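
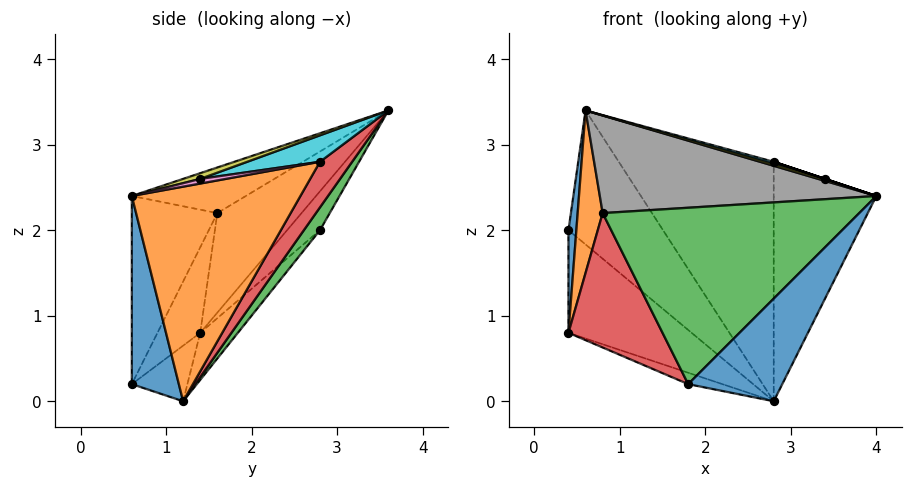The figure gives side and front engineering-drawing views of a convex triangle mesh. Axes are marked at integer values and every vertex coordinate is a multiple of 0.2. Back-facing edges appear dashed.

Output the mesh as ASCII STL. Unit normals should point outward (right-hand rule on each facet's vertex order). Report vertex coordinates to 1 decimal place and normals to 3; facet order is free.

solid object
 facet normal 0.408 -0.816 -0.408
  outer loop
   vertex 2.8 1.2 0.0
   vertex 4.0 0.6 2.4
   vertex 1.8 0.6 0.2
  endloop
 endfacet
 facet normal 0.819 0.498 -0.285
  outer loop
   vertex 2.8 2.8 2.8
   vertex 4.0 0.6 2.4
   vertex 2.8 1.2 0.0
  endloop
 endfacet
 facet normal -0.302 -0.905 0.302
  outer loop
   vertex 0.8 1.6 2.2
   vertex 1.8 0.6 0.2
   vertex 4.0 0.6 2.4
  endloop
 endfacet
 facet normal -0.402 -0.884 0.241
  outer loop
   vertex 0.4 1.4 0.8
   vertex 1.8 0.6 0.2
   vertex 0.8 1.6 2.2
  endloop
 endfacet
 facet normal -0.195 0.638 -0.745
  outer loop
   vertex 0.4 1.4 0.8
   vertex 0.4 2.8 2.0
   vertex 2.8 1.2 0.0
  endloop
 endfacet
 facet normal -0.297 0.183 -0.937
  outer loop
   vertex 0.4 1.4 0.8
   vertex 2.8 1.2 0.0
   vertex 1.8 0.6 0.2
  endloop
 endfacet
 facet normal 0.316 0.000 0.949
  outer loop
   vertex 3.4 1.4 2.6
   vertex 4.0 0.6 2.4
   vertex 2.8 2.8 2.8
  endloop
 endfacet
 facet normal -0.214 -0.518 0.828
  outer loop
   vertex 0.6 3.6 3.4
   vertex 0.8 1.6 2.2
   vertex 4.0 0.6 2.4
  endloop
 endfacet
 facet normal 0.212 -0.085 0.974
  outer loop
   vertex 0.6 3.6 3.4
   vertex 4.0 0.6 2.4
   vertex 3.4 1.4 2.6
  endloop
 endfacet
 facet normal 0.253 -0.030 0.967
  outer loop
   vertex 0.6 3.6 3.4
   vertex 3.4 1.4 2.6
   vertex 2.8 2.8 2.8
  endloop
 endfacet
 facet normal -0.938 -0.225 0.263
  outer loop
   vertex 0.6 3.6 3.4
   vertex 0.4 2.8 2.0
   vertex 0.4 1.4 0.8
  endloop
 endfacet
 facet normal -0.914 -0.271 0.300
  outer loop
   vertex 0.6 3.6 3.4
   vertex 0.4 1.4 0.8
   vertex 0.8 1.6 2.2
  endloop
 endfacet
 facet normal 0.145 0.850 -0.506
  outer loop
   vertex 0.6 3.6 3.4
   vertex 2.8 1.2 0.0
   vertex 0.4 2.8 2.0
  endloop
 endfacet
 facet normal 0.178 0.854 -0.488
  outer loop
   vertex 0.6 3.6 3.4
   vertex 2.8 2.8 2.8
   vertex 2.8 1.2 0.0
  endloop
 endfacet
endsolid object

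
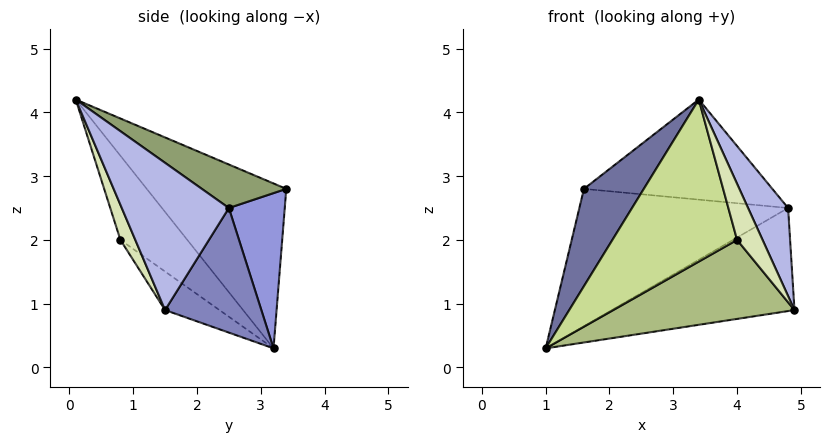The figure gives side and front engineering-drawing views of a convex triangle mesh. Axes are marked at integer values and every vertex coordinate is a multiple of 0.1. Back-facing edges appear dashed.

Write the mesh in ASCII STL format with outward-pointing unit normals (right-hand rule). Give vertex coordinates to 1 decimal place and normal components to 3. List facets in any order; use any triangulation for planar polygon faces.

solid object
 facet normal -0.891 -0.382 0.244
  outer loop
   vertex 1.6 3.4 2.8
   vertex 1.0 3.2 0.3
   vertex 3.4 0.1 4.2
  endloop
 endfacet
 facet normal 0.413 0.784 -0.464
  outer loop
   vertex 4.8 2.5 2.5
   vertex 4.9 1.5 0.9
   vertex 1.0 3.2 0.3
  endloop
 endfacet
 facet normal 0.256 0.957 -0.138
  outer loop
   vertex 4.8 2.5 2.5
   vertex 1.0 3.2 0.3
   vertex 1.6 3.4 2.8
  endloop
 endfacet
 facet normal 0.903 -0.337 0.267
  outer loop
   vertex 4.8 2.5 2.5
   vertex 3.4 0.1 4.2
   vertex 4.9 1.5 0.9
  endloop
 endfacet
 facet normal 0.214 0.478 0.852
  outer loop
   vertex 4.8 2.5 2.5
   vertex 1.6 3.4 2.8
   vertex 3.4 0.1 4.2
  endloop
 endfacet
 facet normal -0.220 -0.732 -0.645
  outer loop
   vertex 4.0 0.8 2.0
   vertex 1.0 3.2 0.3
   vertex 4.9 1.5 0.9
  endloop
 endfacet
 facet normal -0.438 -0.815 -0.379
  outer loop
   vertex 4.0 0.8 2.0
   vertex 3.4 0.1 4.2
   vertex 1.0 3.2 0.3
  endloop
 endfacet
 facet normal 0.499 -0.856 -0.136
  outer loop
   vertex 4.0 0.8 2.0
   vertex 4.9 1.5 0.9
   vertex 3.4 0.1 4.2
  endloop
 endfacet
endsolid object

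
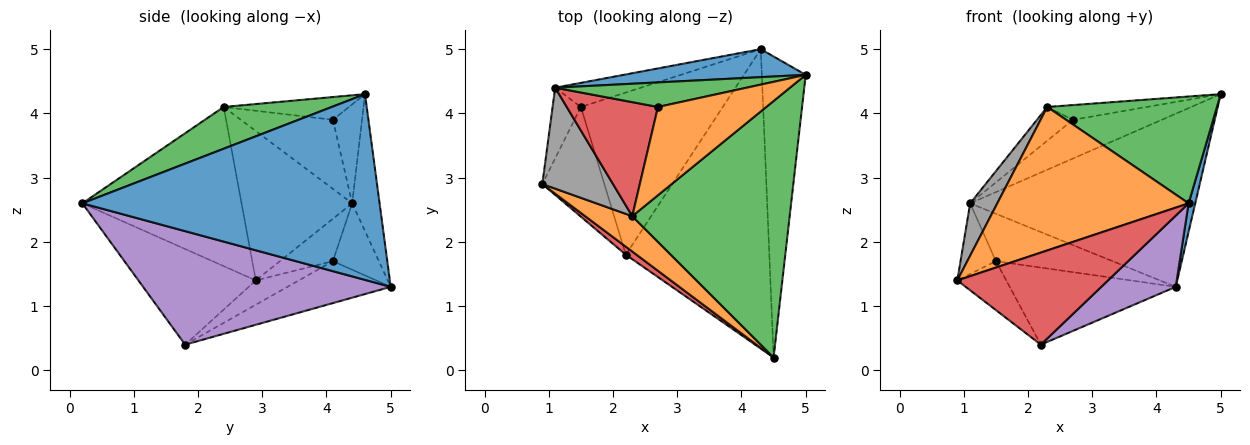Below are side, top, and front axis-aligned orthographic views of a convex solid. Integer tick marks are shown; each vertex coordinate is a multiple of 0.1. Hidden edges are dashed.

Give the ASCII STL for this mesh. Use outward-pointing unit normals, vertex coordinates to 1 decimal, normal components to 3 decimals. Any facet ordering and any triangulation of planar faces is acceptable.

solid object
 facet normal 0.973 -0.022 -0.230
  outer loop
   vertex 4.3 5.0 1.3
   vertex 5.0 4.6 4.3
   vertex 4.5 0.2 2.6
  endloop
 endfacet
 facet normal -0.628 -0.755 0.186
  outer loop
   vertex 2.3 2.4 4.1
   vertex 0.9 2.9 1.4
   vertex 4.5 0.2 2.6
  endloop
 endfacet
 facet normal 0.238 -0.373 0.897
  outer loop
   vertex 2.3 2.4 4.1
   vertex 4.5 0.2 2.6
   vertex 5.0 4.6 4.3
  endloop
 endfacet
 facet normal -0.613 -0.787 0.069
  outer loop
   vertex 2.2 1.8 0.4
   vertex 4.5 0.2 2.6
   vertex 0.9 2.9 1.4
  endloop
 endfacet
 facet normal 0.610 -0.183 -0.771
  outer loop
   vertex 2.2 1.8 0.4
   vertex 4.3 5.0 1.3
   vertex 4.5 0.2 2.6
  endloop
 endfacet
 facet normal -0.337 0.383 -0.860
  outer loop
   vertex 2.2 1.8 0.4
   vertex 0.9 2.9 1.4
   vertex 1.5 4.1 1.7
  endloop
 endfacet
 facet normal -0.258 0.415 -0.873
  outer loop
   vertex 2.2 1.8 0.4
   vertex 1.5 4.1 1.7
   vertex 4.3 5.0 1.3
  endloop
 endfacet
 facet normal -0.883 -0.216 0.418
  outer loop
   vertex 1.1 4.4 2.6
   vertex 0.9 2.9 1.4
   vertex 2.3 2.4 4.1
  endloop
 endfacet
 facet normal -0.728 0.485 -0.485
  outer loop
   vertex 1.1 4.4 2.6
   vertex 1.5 4.1 1.7
   vertex 0.9 2.9 1.4
  endloop
 endfacet
 facet normal -0.331 0.841 -0.428
  outer loop
   vertex 1.1 4.4 2.6
   vertex 4.3 5.0 1.3
   vertex 1.5 4.1 1.7
  endloop
 endfacet
 facet normal -0.119 0.980 0.159
  outer loop
   vertex 1.1 4.4 2.6
   vertex 5.0 4.6 4.3
   vertex 4.3 5.0 1.3
  endloop
 endfacet
 facet normal -0.203 0.161 0.966
  outer loop
   vertex 2.7 4.1 3.9
   vertex 2.3 2.4 4.1
   vertex 5.0 4.6 4.3
  endloop
 endfacet
 facet normal -0.267 0.814 0.516
  outer loop
   vertex 2.7 4.1 3.9
   vertex 5.0 4.6 4.3
   vertex 1.1 4.4 2.6
  endloop
 endfacet
 facet normal -0.587 0.230 0.776
  outer loop
   vertex 2.7 4.1 3.9
   vertex 1.1 4.4 2.6
   vertex 2.3 2.4 4.1
  endloop
 endfacet
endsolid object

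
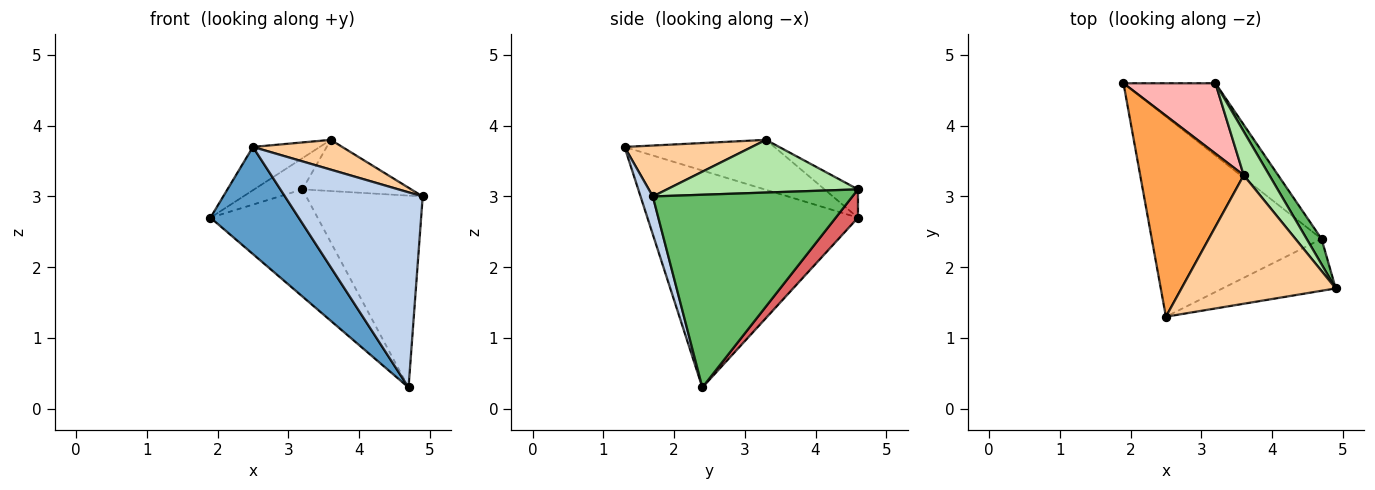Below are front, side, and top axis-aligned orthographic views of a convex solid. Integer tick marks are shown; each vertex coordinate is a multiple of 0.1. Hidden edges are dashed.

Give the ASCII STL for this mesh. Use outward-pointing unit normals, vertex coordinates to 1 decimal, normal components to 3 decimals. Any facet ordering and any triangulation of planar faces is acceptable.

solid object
 facet normal -0.748 -0.313 -0.585
  outer loop
   vertex 4.7 2.4 0.3
   vertex 2.5 1.3 3.7
   vertex 1.9 4.6 2.7
  endloop
 endfacet
 facet normal 0.086 -0.963 -0.256
  outer loop
   vertex 4.7 2.4 0.3
   vertex 4.9 1.7 3.0
   vertex 2.5 1.3 3.7
  endloop
 endfacet
 facet normal -0.427 0.190 0.884
  outer loop
   vertex 3.6 3.3 3.8
   vertex 1.9 4.6 2.7
   vertex 2.5 1.3 3.7
  endloop
 endfacet
 facet normal 0.306 -0.215 0.927
  outer loop
   vertex 3.6 3.3 3.8
   vertex 2.5 1.3 3.7
   vertex 4.9 1.7 3.0
  endloop
 endfacet
 facet normal 0.862 0.503 0.067
  outer loop
   vertex 3.2 4.6 3.1
   vertex 4.9 1.7 3.0
   vertex 4.7 2.4 0.3
  endloop
 endfacet
 facet normal 0.800 0.456 0.389
  outer loop
   vertex 3.2 4.6 3.1
   vertex 3.6 3.3 3.8
   vertex 4.9 1.7 3.0
  endloop
 endfacet
 facet normal 0.170 0.817 -0.551
  outer loop
   vertex 3.2 4.6 3.1
   vertex 4.7 2.4 0.3
   vertex 1.9 4.6 2.7
  endloop
 endfacet
 facet normal -0.271 0.390 0.880
  outer loop
   vertex 3.2 4.6 3.1
   vertex 1.9 4.6 2.7
   vertex 3.6 3.3 3.8
  endloop
 endfacet
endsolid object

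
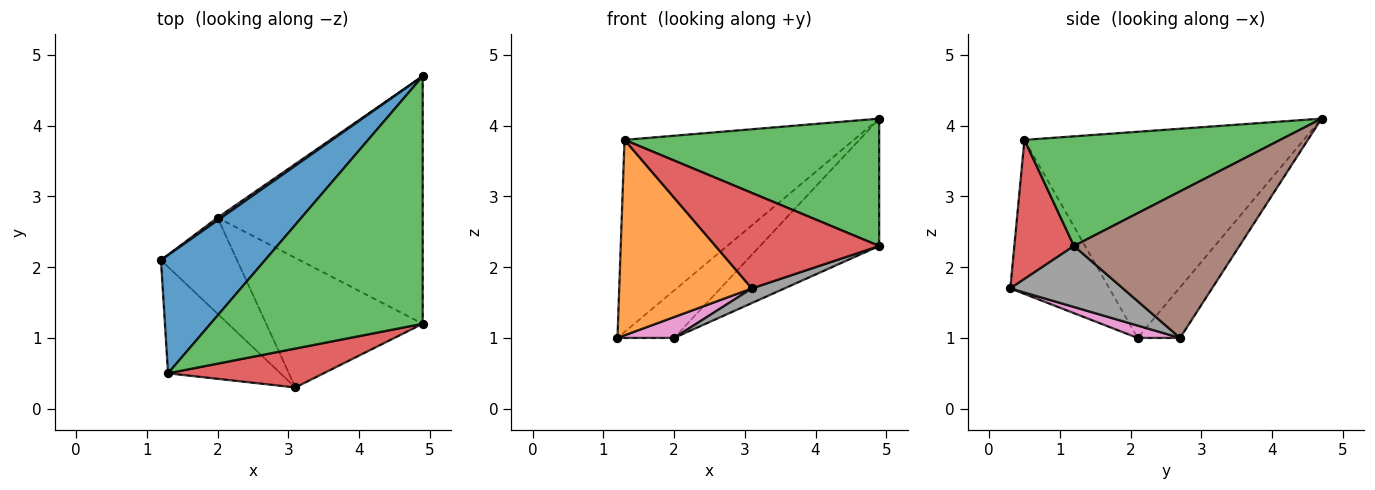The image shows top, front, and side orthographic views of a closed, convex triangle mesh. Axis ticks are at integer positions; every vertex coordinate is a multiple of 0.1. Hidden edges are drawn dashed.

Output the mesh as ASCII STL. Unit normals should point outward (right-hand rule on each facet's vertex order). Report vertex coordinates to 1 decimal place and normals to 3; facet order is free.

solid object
 facet normal -0.720 0.591 0.364
  outer loop
   vertex 1.3 0.5 3.8
   vertex 4.9 4.7 4.1
   vertex 1.2 2.1 1.0
  endloop
 endfacet
 facet normal -0.548 -0.734 -0.400
  outer loop
   vertex 1.3 0.5 3.8
   vertex 1.2 2.1 1.0
   vertex 3.1 0.3 1.7
  endloop
 endfacet
 facet normal 0.418 -0.416 0.808
  outer loop
   vertex 1.3 0.5 3.8
   vertex 4.9 1.2 2.3
   vertex 4.9 4.7 4.1
  endloop
 endfacet
 facet normal 0.320 -0.878 0.358
  outer loop
   vertex 1.3 0.5 3.8
   vertex 3.1 0.3 1.7
   vertex 4.9 1.2 2.3
  endloop
 endfacet
 facet normal -0.599 0.799 0.045
  outer loop
   vertex 2.0 2.7 1.0
   vertex 1.2 2.1 1.0
   vertex 4.9 4.7 4.1
  endloop
 endfacet
 facet normal 0.536 0.386 -0.751
  outer loop
   vertex 2.0 2.7 1.0
   vertex 4.9 4.7 4.1
   vertex 4.9 1.2 2.3
  endloop
 endfacet
 facet normal 0.157 -0.209 -0.965
  outer loop
   vertex 2.0 2.7 1.0
   vertex 3.1 0.3 1.7
   vertex 1.2 2.1 1.0
  endloop
 endfacet
 facet normal 0.361 -0.105 -0.927
  outer loop
   vertex 2.0 2.7 1.0
   vertex 4.9 1.2 2.3
   vertex 3.1 0.3 1.7
  endloop
 endfacet
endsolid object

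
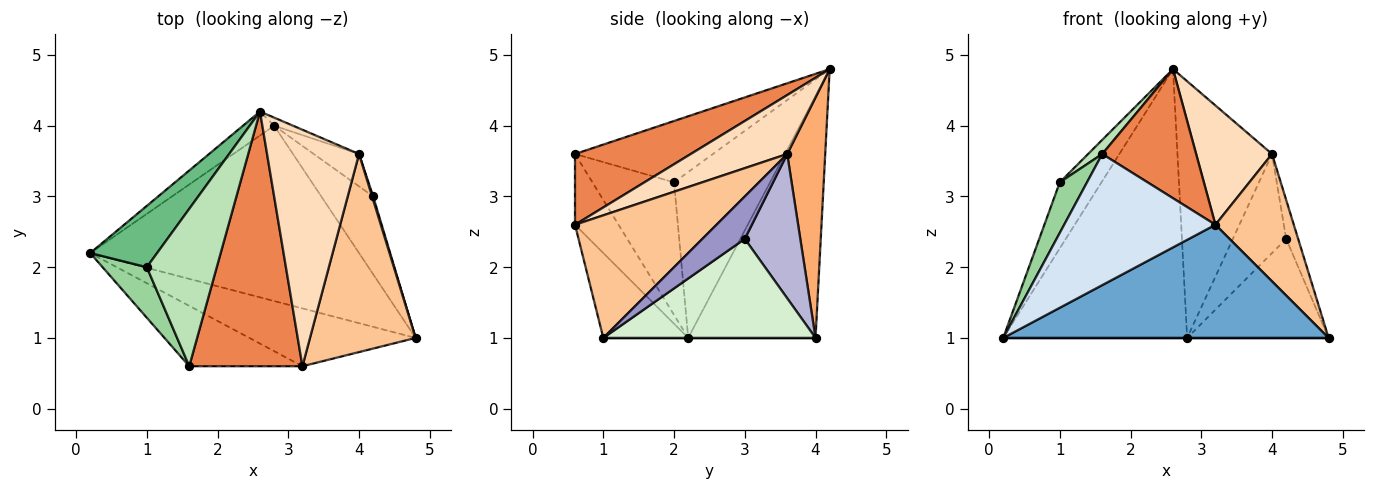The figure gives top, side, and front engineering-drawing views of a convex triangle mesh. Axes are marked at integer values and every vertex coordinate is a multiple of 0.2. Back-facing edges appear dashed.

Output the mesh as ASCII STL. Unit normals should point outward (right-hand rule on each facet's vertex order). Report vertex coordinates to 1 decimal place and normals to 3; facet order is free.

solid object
 facet normal -0.226 -0.867 -0.443
  outer loop
   vertex 3.2 0.6 2.6
   vertex 0.2 2.2 1.0
   vertex 4.8 1.0 1.0
  endloop
 endfacet
 facet normal 0.000 0.000 -1.000
  outer loop
   vertex 2.8 4.0 1.0
   vertex 4.8 1.0 1.0
   vertex 0.2 2.2 1.0
  endloop
 endfacet
 facet normal -0.568 0.820 -0.073
  outer loop
   vertex 2.8 4.0 1.0
   vertex 0.2 2.2 1.0
   vertex 2.6 4.2 4.8
  endloop
 endfacet
 facet normal -0.253 -0.879 -0.405
  outer loop
   vertex 1.6 0.6 3.6
   vertex 0.2 2.2 1.0
   vertex 3.2 0.6 2.6
  endloop
 endfacet
 facet normal 0.487 -0.395 0.779
  outer loop
   vertex 1.6 0.6 3.6
   vertex 3.2 0.6 2.6
   vertex 2.6 4.2 4.8
  endloop
 endfacet
 facet normal 0.372 0.928 -0.029
  outer loop
   vertex 4.0 3.6 3.6
   vertex 2.8 4.0 1.0
   vertex 2.6 4.2 4.8
  endloop
 endfacet
 facet normal 0.699 -0.387 0.602
  outer loop
   vertex 4.0 3.6 3.6
   vertex 3.2 0.6 2.6
   vertex 4.8 1.0 1.0
  endloop
 endfacet
 facet normal 0.497 -0.391 0.775
  outer loop
   vertex 4.0 3.6 3.6
   vertex 2.6 4.2 4.8
   vertex 3.2 0.6 2.6
  endloop
 endfacet
 facet normal -0.860 0.373 0.347
  outer loop
   vertex 1.0 2.0 3.2
   vertex 2.6 4.2 4.8
   vertex 0.2 2.2 1.0
  endloop
 endfacet
 facet normal -0.905 -0.302 0.302
  outer loop
   vertex 1.0 2.0 3.2
   vertex 0.2 2.2 1.0
   vertex 1.6 0.6 3.6
  endloop
 endfacet
 facet normal -0.658 -0.067 0.750
  outer loop
   vertex 1.0 2.0 3.2
   vertex 1.6 0.6 3.6
   vertex 2.6 4.2 4.8
  endloop
 endfacet
 facet normal 0.763 0.509 -0.400
  outer loop
   vertex 4.2 3.0 2.4
   vertex 4.8 1.0 1.0
   vertex 2.8 4.0 1.0
  endloop
 endfacet
 facet normal 0.962 0.271 0.025
  outer loop
   vertex 4.2 3.0 2.4
   vertex 4.0 3.6 3.6
   vertex 4.8 1.0 1.0
  endloop
 endfacet
 facet normal 0.703 0.676 -0.221
  outer loop
   vertex 4.2 3.0 2.4
   vertex 2.8 4.0 1.0
   vertex 4.0 3.6 3.6
  endloop
 endfacet
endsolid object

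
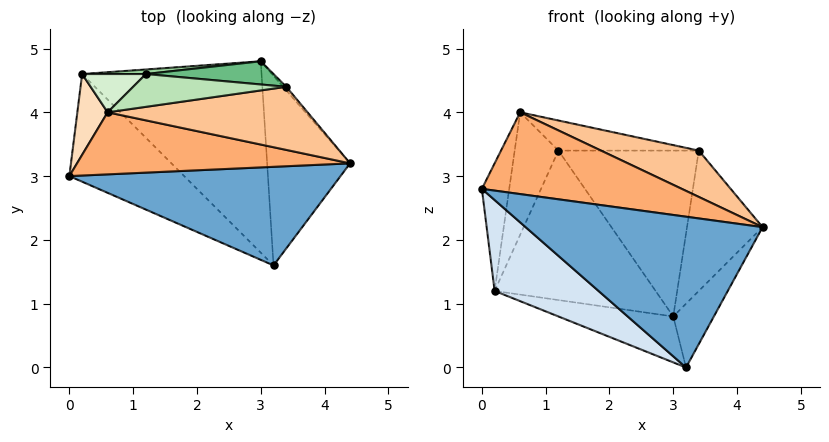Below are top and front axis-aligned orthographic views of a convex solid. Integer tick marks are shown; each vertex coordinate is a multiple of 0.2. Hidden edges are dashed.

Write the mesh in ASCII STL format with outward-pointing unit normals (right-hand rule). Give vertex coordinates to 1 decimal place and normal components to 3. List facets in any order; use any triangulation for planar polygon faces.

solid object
 facet normal 0.112 -0.832 0.544
  outer loop
   vertex 3.2 1.6 0.0
   vertex 4.4 3.2 2.2
   vertex 0.0 3.0 2.8
  endloop
 endfacet
 facet normal 0.795 0.193 -0.574
  outer loop
   vertex 3.2 1.6 0.0
   vertex 3.0 4.8 0.8
   vertex 4.4 3.2 2.2
  endloop
 endfacet
 facet normal 0.760 0.650 -0.017
  outer loop
   vertex 3.4 4.4 3.4
   vertex 4.4 3.2 2.2
   vertex 3.0 4.8 0.8
  endloop
 endfacet
 facet normal -0.689 -0.468 -0.554
  outer loop
   vertex 0.2 4.6 1.2
   vertex 3.2 1.6 0.0
   vertex 0.0 3.0 2.8
  endloop
 endfacet
 facet normal -0.154 0.231 -0.961
  outer loop
   vertex 0.2 4.6 1.2
   vertex 3.0 4.8 0.8
   vertex 3.2 1.6 0.0
  endloop
 endfacet
 facet normal 0.118 -0.791 0.600
  outer loop
   vertex 0.6 4.0 4.0
   vertex 0.0 3.0 2.8
   vertex 4.4 3.2 2.2
  endloop
 endfacet
 facet normal 0.249 -0.573 0.781
  outer loop
   vertex 0.6 4.0 4.0
   vertex 4.4 3.2 2.2
   vertex 3.4 4.4 3.4
  endloop
 endfacet
 facet normal -0.927 0.316 0.200
  outer loop
   vertex 0.6 4.0 4.0
   vertex 0.2 4.6 1.2
   vertex 0.0 3.0 2.8
  endloop
 endfacet
 facet normal 0.090 0.986 0.138
  outer loop
   vertex 1.2 4.6 3.4
   vertex 3.4 4.4 3.4
   vertex 3.0 4.8 0.8
  endloop
 endfacet
 facet normal -0.067 0.997 0.030
  outer loop
   vertex 1.2 4.6 3.4
   vertex 3.0 4.8 0.8
   vertex 0.2 4.6 1.2
  endloop
 endfacet
 facet normal 0.061 0.674 0.736
  outer loop
   vertex 1.2 4.6 3.4
   vertex 0.6 4.0 4.0
   vertex 3.4 4.4 3.4
  endloop
 endfacet
 facet normal -0.549 0.798 0.249
  outer loop
   vertex 1.2 4.6 3.4
   vertex 0.2 4.6 1.2
   vertex 0.6 4.0 4.0
  endloop
 endfacet
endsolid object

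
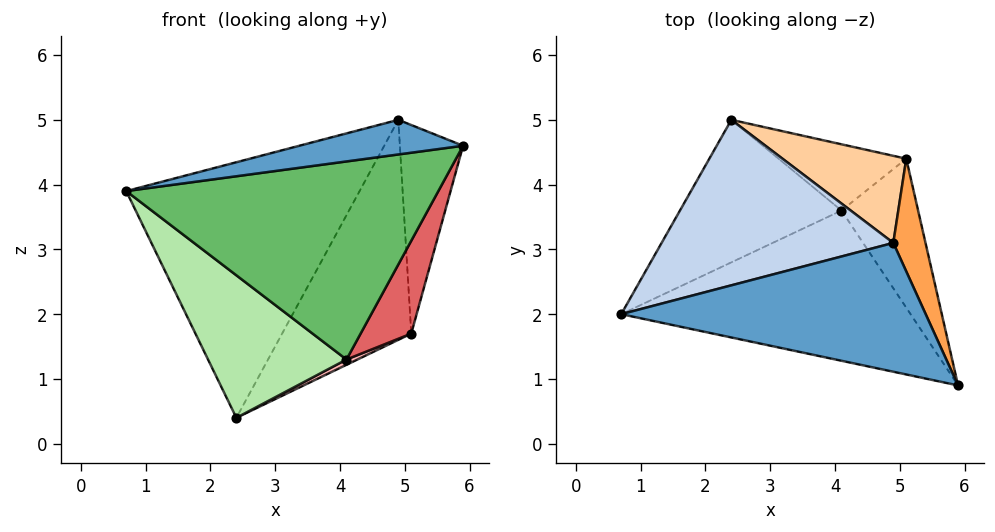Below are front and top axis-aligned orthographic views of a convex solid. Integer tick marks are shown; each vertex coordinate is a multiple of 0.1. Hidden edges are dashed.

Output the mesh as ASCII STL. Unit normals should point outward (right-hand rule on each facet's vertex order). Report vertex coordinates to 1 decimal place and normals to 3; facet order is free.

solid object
 facet normal -0.182 -0.255 0.950
  outer loop
   vertex 4.9 3.1 5.0
   vertex 0.7 2.0 3.9
   vertex 5.9 0.9 4.6
  endloop
 endfacet
 facet normal -0.341 0.789 0.511
  outer loop
   vertex 4.9 3.1 5.0
   vertex 2.4 5.0 0.4
   vertex 0.7 2.0 3.9
  endloop
 endfacet
 facet normal 0.905 0.375 0.202
  outer loop
   vertex 5.1 4.4 1.7
   vertex 4.9 3.1 5.0
   vertex 5.9 0.9 4.6
  endloop
 endfacet
 facet normal 0.029 0.929 0.368
  outer loop
   vertex 5.1 4.4 1.7
   vertex 2.4 5.0 0.4
   vertex 4.9 3.1 5.0
  endloop
 endfacet
 facet normal -0.087 -0.794 -0.602
  outer loop
   vertex 4.1 3.6 1.3
   vertex 5.9 0.9 4.6
   vertex 0.7 2.0 3.9
  endloop
 endfacet
 facet normal -0.204 -0.692 -0.692
  outer loop
   vertex 4.1 3.6 1.3
   vertex 0.7 2.0 3.9
   vertex 2.4 5.0 0.4
  endloop
 endfacet
 facet normal 0.606 -0.421 -0.675
  outer loop
   vertex 4.1 3.6 1.3
   vertex 5.1 4.4 1.7
   vertex 5.9 0.9 4.6
  endloop
 endfacet
 facet normal 0.420 -0.072 -0.905
  outer loop
   vertex 4.1 3.6 1.3
   vertex 2.4 5.0 0.4
   vertex 5.1 4.4 1.7
  endloop
 endfacet
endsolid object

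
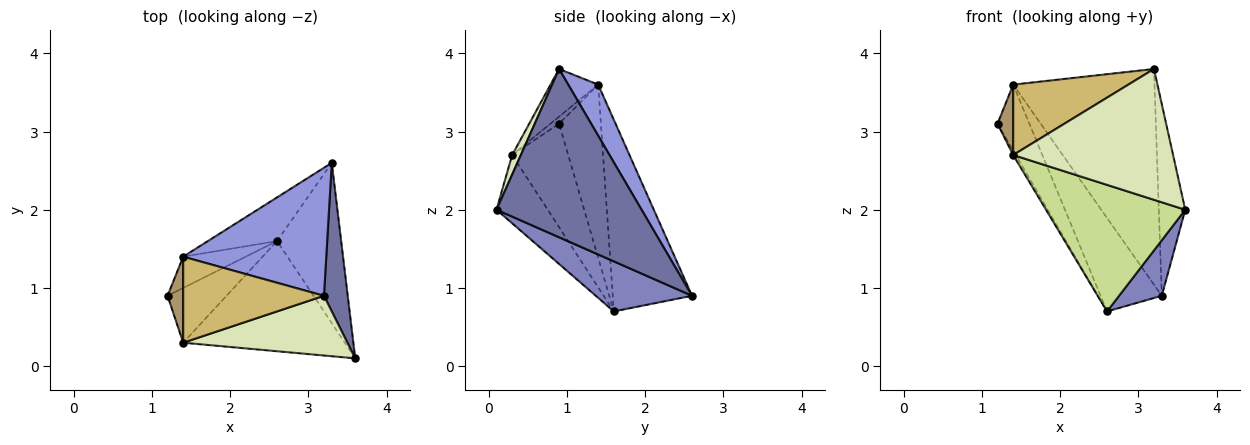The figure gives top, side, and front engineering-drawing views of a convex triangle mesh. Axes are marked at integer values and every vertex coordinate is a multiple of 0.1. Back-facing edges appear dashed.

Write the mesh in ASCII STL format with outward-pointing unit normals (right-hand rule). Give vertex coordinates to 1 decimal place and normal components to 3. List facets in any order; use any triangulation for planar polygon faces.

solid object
 facet normal 0.974 0.178 0.138
  outer loop
   vertex 3.2 0.9 3.8
   vertex 3.6 0.1 2.0
   vertex 3.3 2.6 0.9
  endloop
 endfacet
 facet normal 0.594 -0.263 -0.760
  outer loop
   vertex 2.6 1.6 0.7
   vertex 3.3 2.6 0.9
   vertex 3.6 0.1 2.0
  endloop
 endfacet
 facet normal 0.179 0.846 0.502
  outer loop
   vertex 1.4 1.4 3.6
   vertex 3.2 0.9 3.8
   vertex 3.3 2.6 0.9
  endloop
 endfacet
 facet normal -0.765 0.582 -0.276
  outer loop
   vertex 1.4 1.4 3.6
   vertex 2.6 1.6 0.7
   vertex 1.2 0.9 3.1
  endloop
 endfacet
 facet normal -0.761 0.588 -0.274
  outer loop
   vertex 1.4 1.4 3.6
   vertex 3.3 2.6 0.9
   vertex 2.6 1.6 0.7
  endloop
 endfacet
 facet normal -0.868 0.040 -0.495
  outer loop
   vertex 1.4 0.3 2.7
   vertex 1.2 0.9 3.1
   vertex 2.6 1.6 0.7
  endloop
 endfacet
 facet normal -0.267 -0.727 -0.633
  outer loop
   vertex 1.4 0.3 2.7
   vertex 2.6 1.6 0.7
   vertex 3.6 0.1 2.0
  endloop
 endfacet
 facet normal 0.049 -0.909 0.415
  outer loop
   vertex 1.4 0.3 2.7
   vertex 3.6 0.1 2.0
   vertex 3.2 0.9 3.8
  endloop
 endfacet
 facet normal -0.332 -0.597 0.730
  outer loop
   vertex 1.4 0.3 2.7
   vertex 1.4 1.4 3.6
   vertex 1.2 0.9 3.1
  endloop
 endfacet
 facet normal -0.253 -0.613 0.749
  outer loop
   vertex 1.4 0.3 2.7
   vertex 3.2 0.9 3.8
   vertex 1.4 1.4 3.6
  endloop
 endfacet
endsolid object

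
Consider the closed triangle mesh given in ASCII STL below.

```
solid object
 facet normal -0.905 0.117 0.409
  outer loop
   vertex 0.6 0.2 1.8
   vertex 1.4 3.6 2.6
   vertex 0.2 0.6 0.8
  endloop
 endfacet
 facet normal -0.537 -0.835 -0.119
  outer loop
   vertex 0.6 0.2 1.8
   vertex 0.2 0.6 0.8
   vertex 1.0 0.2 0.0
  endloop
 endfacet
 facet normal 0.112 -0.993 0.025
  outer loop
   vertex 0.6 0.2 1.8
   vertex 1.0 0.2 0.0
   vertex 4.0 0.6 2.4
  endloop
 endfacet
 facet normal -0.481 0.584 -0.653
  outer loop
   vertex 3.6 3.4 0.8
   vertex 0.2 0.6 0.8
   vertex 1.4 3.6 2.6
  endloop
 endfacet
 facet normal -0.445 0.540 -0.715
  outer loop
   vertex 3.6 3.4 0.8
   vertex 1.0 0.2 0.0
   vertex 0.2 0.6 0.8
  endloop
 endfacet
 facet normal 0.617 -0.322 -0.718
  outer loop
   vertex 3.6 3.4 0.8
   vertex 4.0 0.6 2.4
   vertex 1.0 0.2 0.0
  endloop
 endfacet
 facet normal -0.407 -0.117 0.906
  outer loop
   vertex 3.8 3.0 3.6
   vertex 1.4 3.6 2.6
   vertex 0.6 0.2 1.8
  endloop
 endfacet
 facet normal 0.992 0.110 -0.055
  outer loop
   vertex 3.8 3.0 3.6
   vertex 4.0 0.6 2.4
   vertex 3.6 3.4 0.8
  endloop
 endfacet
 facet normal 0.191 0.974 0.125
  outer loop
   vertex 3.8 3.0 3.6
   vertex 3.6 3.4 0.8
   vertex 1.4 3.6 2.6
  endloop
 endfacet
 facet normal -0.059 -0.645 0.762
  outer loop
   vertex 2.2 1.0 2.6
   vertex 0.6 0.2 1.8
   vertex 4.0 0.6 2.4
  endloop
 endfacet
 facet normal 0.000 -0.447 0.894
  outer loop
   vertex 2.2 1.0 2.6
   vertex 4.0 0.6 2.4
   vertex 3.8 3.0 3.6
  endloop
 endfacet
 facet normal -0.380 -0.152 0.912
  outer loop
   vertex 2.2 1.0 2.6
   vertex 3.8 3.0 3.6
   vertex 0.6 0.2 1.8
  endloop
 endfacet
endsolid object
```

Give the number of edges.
18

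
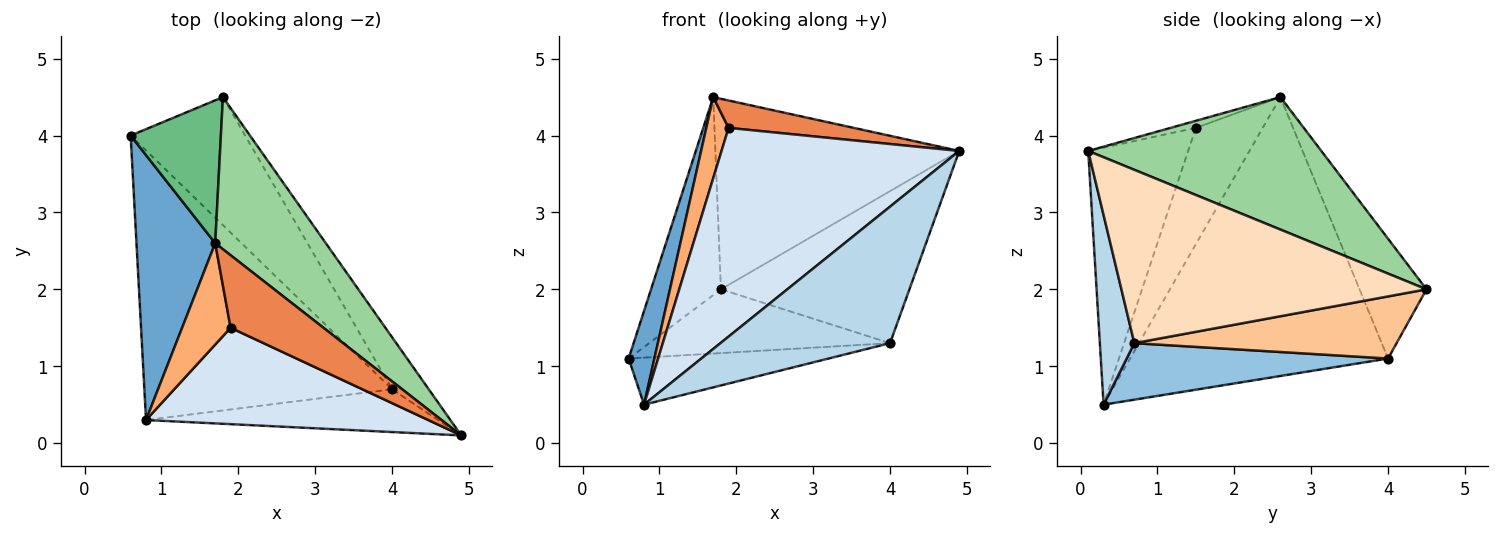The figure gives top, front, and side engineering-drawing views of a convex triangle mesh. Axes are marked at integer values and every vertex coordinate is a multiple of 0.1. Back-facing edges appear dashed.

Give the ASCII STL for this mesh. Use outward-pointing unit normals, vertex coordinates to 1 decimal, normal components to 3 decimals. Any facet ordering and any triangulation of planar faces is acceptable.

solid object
 facet normal -0.958 -0.096 0.271
  outer loop
   vertex 1.7 2.6 4.5
   vertex 0.6 4.0 1.1
   vertex 0.8 0.3 0.5
  endloop
 endfacet
 facet normal 0.219 0.168 -0.961
  outer loop
   vertex 4.0 0.7 1.3
   vertex 0.8 0.3 0.5
   vertex 0.6 4.0 1.1
  endloop
 endfacet
 facet normal 0.190 -0.937 -0.293
  outer loop
   vertex 4.0 0.7 1.3
   vertex 4.9 0.1 3.8
   vertex 0.8 0.3 0.5
  endloop
 endfacet
 facet normal -0.357 -0.848 0.392
  outer loop
   vertex 1.9 1.5 4.1
   vertex 0.8 0.3 0.5
   vertex 4.9 0.1 3.8
  endloop
 endfacet
 facet normal -0.071 -0.352 0.933
  outer loop
   vertex 1.9 1.5 4.1
   vertex 4.9 0.1 3.8
   vertex 1.7 2.6 4.5
  endloop
 endfacet
 facet normal -0.882 -0.294 0.368
  outer loop
   vertex 1.9 1.5 4.1
   vertex 1.7 2.6 4.5
   vertex 0.8 0.3 0.5
  endloop
 endfacet
 facet normal 0.437 0.401 -0.805
  outer loop
   vertex 1.8 4.5 2.0
   vertex 4.0 0.7 1.3
   vertex 0.6 4.0 1.1
  endloop
 endfacet
 facet normal 0.837 0.517 -0.177
  outer loop
   vertex 1.8 4.5 2.0
   vertex 4.9 0.1 3.8
   vertex 4.0 0.7 1.3
  endloop
 endfacet
 facet normal -0.613 0.640 0.462
  outer loop
   vertex 1.8 4.5 2.0
   vertex 0.6 4.0 1.1
   vertex 1.7 2.6 4.5
  endloop
 endfacet
 facet normal 0.598 0.626 0.500
  outer loop
   vertex 1.8 4.5 2.0
   vertex 1.7 2.6 4.5
   vertex 4.9 0.1 3.8
  endloop
 endfacet
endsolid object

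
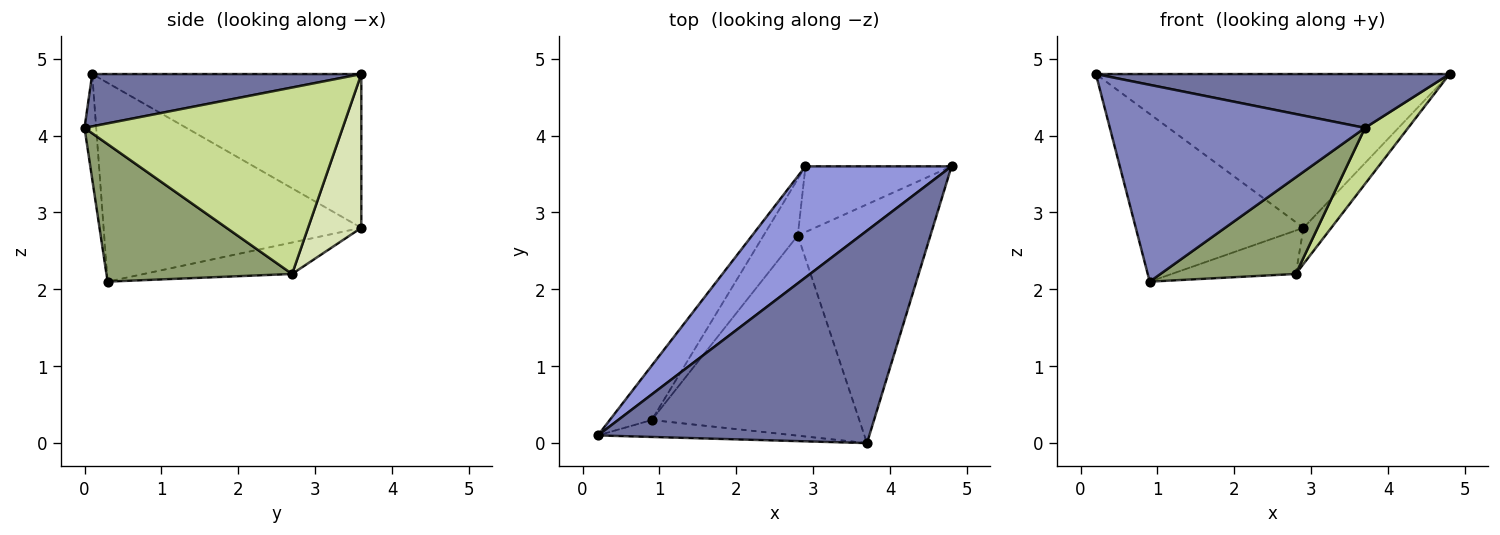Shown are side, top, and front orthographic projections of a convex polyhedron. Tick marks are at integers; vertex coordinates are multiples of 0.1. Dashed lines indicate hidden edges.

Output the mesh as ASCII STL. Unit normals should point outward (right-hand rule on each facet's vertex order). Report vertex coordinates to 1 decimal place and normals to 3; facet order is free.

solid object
 facet normal 0.184 -0.241 0.953
  outer loop
   vertex 3.7 0.0 4.1
   vertex 4.8 3.6 4.8
   vertex 0.2 0.1 4.8
  endloop
 endfacet
 facet normal -0.046 -0.995 -0.086
  outer loop
   vertex 0.9 0.3 2.1
   vertex 3.7 0.0 4.1
   vertex 0.2 0.1 4.8
  endloop
 endfacet
 facet normal -0.525 0.690 0.499
  outer loop
   vertex 2.9 3.6 2.8
   vertex 0.2 0.1 4.8
   vertex 4.8 3.6 4.8
  endloop
 endfacet
 facet normal -0.825 0.537 -0.174
  outer loop
   vertex 2.9 3.6 2.8
   vertex 0.9 0.3 2.1
   vertex 0.2 0.1 4.8
  endloop
 endfacet
 facet normal 0.512 -0.373 -0.773
  outer loop
   vertex 2.8 2.7 2.2
   vertex 3.7 0.0 4.1
   vertex 0.9 0.3 2.1
  endloop
 endfacet
 facet normal -0.589 0.493 -0.641
  outer loop
   vertex 2.8 2.7 2.2
   vertex 0.9 0.3 2.1
   vertex 2.9 3.6 2.8
  endloop
 endfacet
 facet normal 0.807 -0.135 -0.574
  outer loop
   vertex 2.8 2.7 2.2
   vertex 4.8 3.6 4.8
   vertex 3.7 0.0 4.1
  endloop
 endfacet
 facet normal 0.678 0.354 -0.644
  outer loop
   vertex 2.8 2.7 2.2
   vertex 2.9 3.6 2.8
   vertex 4.8 3.6 4.8
  endloop
 endfacet
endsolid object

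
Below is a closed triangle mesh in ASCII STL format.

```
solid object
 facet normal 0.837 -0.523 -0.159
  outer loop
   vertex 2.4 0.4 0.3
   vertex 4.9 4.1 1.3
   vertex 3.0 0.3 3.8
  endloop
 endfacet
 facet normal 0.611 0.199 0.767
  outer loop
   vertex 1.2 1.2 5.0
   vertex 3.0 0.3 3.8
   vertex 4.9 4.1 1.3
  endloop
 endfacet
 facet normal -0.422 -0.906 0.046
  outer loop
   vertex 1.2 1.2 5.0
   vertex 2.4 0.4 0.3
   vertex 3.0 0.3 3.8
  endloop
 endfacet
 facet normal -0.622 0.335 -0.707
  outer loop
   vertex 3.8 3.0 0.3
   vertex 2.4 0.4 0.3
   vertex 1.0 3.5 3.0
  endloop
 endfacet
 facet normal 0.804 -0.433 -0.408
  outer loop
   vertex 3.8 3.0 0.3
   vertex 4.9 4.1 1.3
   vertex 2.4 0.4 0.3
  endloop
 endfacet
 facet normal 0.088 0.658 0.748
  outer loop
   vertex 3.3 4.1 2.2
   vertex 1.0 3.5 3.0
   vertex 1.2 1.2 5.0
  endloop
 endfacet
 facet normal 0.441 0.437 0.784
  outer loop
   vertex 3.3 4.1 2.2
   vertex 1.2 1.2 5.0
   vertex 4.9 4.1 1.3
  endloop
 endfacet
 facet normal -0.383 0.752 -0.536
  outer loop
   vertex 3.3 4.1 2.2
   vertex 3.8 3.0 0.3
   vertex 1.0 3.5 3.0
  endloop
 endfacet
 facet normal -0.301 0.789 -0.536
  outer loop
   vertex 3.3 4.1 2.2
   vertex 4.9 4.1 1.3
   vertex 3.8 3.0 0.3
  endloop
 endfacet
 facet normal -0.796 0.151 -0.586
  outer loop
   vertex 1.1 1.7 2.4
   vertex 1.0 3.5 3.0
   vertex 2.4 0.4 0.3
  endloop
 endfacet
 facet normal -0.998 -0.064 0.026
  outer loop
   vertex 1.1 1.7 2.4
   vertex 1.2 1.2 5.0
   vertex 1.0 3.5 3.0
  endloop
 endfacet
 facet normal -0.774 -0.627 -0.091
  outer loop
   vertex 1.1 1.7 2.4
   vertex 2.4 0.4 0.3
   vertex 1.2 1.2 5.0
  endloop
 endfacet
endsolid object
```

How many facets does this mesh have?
12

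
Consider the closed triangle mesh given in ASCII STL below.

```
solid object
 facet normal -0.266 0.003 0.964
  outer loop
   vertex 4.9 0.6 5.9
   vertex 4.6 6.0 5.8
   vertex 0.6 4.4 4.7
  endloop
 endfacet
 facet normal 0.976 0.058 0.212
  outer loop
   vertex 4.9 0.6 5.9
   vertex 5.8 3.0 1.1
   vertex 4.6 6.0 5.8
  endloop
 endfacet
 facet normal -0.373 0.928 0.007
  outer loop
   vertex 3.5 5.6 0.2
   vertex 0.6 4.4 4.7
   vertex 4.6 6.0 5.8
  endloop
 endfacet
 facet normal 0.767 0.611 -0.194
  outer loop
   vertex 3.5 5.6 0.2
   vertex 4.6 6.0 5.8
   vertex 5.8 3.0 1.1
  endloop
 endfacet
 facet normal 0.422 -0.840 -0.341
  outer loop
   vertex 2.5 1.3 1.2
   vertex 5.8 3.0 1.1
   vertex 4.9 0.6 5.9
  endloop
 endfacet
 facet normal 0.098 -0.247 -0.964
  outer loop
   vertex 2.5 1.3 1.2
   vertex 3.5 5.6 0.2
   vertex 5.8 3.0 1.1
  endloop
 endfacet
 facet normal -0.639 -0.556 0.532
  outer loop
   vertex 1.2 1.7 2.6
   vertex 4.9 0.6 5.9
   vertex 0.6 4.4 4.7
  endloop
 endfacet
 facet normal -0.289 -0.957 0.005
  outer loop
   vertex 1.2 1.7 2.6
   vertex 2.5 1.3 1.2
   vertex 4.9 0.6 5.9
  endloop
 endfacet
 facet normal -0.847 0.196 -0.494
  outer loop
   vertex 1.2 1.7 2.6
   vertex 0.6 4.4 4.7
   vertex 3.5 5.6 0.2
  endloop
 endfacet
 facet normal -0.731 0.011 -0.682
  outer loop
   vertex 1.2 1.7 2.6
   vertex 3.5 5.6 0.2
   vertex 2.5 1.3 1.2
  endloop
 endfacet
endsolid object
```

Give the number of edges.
15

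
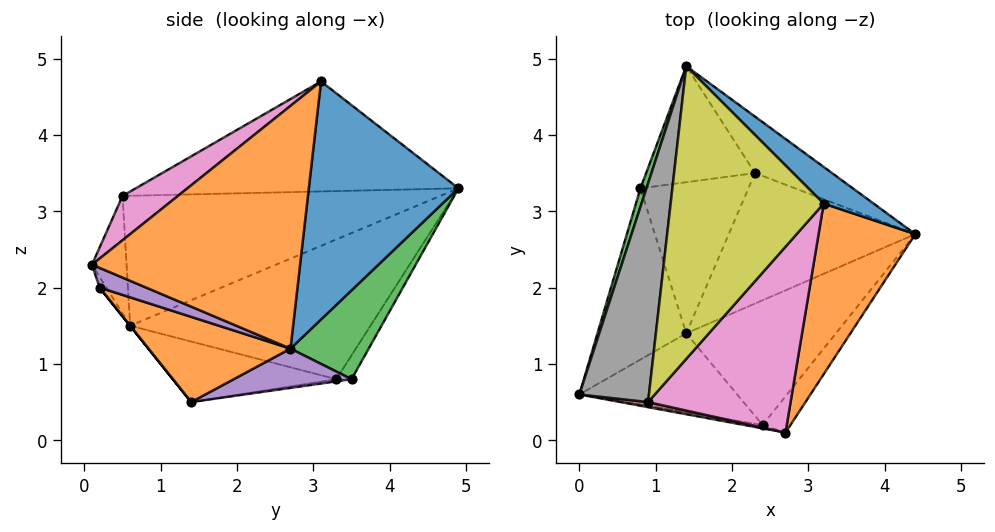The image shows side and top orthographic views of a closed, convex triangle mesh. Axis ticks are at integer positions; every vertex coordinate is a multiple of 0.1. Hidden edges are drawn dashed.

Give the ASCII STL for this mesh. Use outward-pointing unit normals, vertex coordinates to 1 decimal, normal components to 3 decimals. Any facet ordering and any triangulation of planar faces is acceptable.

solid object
 facet normal 0.646 0.751 0.136
  outer loop
   vertex 3.2 3.1 4.7
   vertex 4.4 2.7 1.2
   vertex 1.4 4.9 3.3
  endloop
 endfacet
 facet normal 0.847 -0.411 0.337
  outer loop
   vertex 2.7 0.1 2.3
   vertex 4.4 2.7 1.2
   vertex 3.2 3.1 4.7
  endloop
 endfacet
 facet normal -0.955 0.294 0.041
  outer loop
   vertex 0.8 3.3 0.8
   vertex 0.0 0.6 1.5
   vertex 1.4 4.9 3.3
  endloop
 endfacet
 facet normal -0.119 -0.972 -0.205
  outer loop
   vertex 2.4 0.2 2.0
   vertex 2.7 0.1 2.3
   vertex 0.0 0.6 1.5
  endloop
 endfacet
 facet normal 0.467 -0.586 -0.662
  outer loop
   vertex 2.4 0.2 2.0
   vertex 4.4 2.7 1.2
   vertex 2.7 0.1 2.3
  endloop
 endfacet
 facet normal -0.195 -0.980 0.046
  outer loop
   vertex 0.9 0.5 3.2
   vertex 0.0 0.6 1.5
   vertex 2.7 0.1 2.3
  endloop
 endfacet
 facet normal 0.230 -0.631 0.741
  outer loop
   vertex 0.9 0.5 3.2
   vertex 2.7 0.1 2.3
   vertex 3.2 3.1 4.7
  endloop
 endfacet
 facet normal -0.878 0.089 0.470
  outer loop
   vertex 0.9 0.5 3.2
   vertex 1.4 4.9 3.3
   vertex 0.0 0.6 1.5
  endloop
 endfacet
 facet normal -0.583 0.048 0.811
  outer loop
   vertex 0.9 0.5 3.2
   vertex 3.2 3.1 4.7
   vertex 1.4 4.9 3.3
  endloop
 endfacet
 facet normal -0.563 -0.047 -0.825
  outer loop
   vertex 1.4 1.4 0.5
   vertex 0.0 0.6 1.5
   vertex 0.8 3.3 0.8
  endloop
 endfacet
 facet normal 0.000 -0.781 -0.625
  outer loop
   vertex 1.4 1.4 0.5
   vertex 2.4 0.2 2.0
   vertex 0.0 0.6 1.5
  endloop
 endfacet
 facet normal 0.410 -0.559 -0.721
  outer loop
   vertex 1.4 1.4 0.5
   vertex 4.4 2.7 1.2
   vertex 2.4 0.2 2.0
  endloop
 endfacet
 facet normal 0.391 0.856 -0.339
  outer loop
   vertex 2.3 3.5 0.8
   vertex 1.4 4.9 3.3
   vertex 4.4 2.7 1.2
  endloop
 endfacet
 facet normal -0.113 0.849 -0.516
  outer loop
   vertex 2.3 3.5 0.8
   vertex 0.8 3.3 0.8
   vertex 1.4 4.9 3.3
  endloop
 endfacet
 facet normal 0.206 0.051 -0.977
  outer loop
   vertex 2.3 3.5 0.8
   vertex 4.4 2.7 1.2
   vertex 1.4 1.4 0.5
  endloop
 endfacet
 facet normal -0.020 0.150 -0.989
  outer loop
   vertex 2.3 3.5 0.8
   vertex 1.4 1.4 0.5
   vertex 0.8 3.3 0.8
  endloop
 endfacet
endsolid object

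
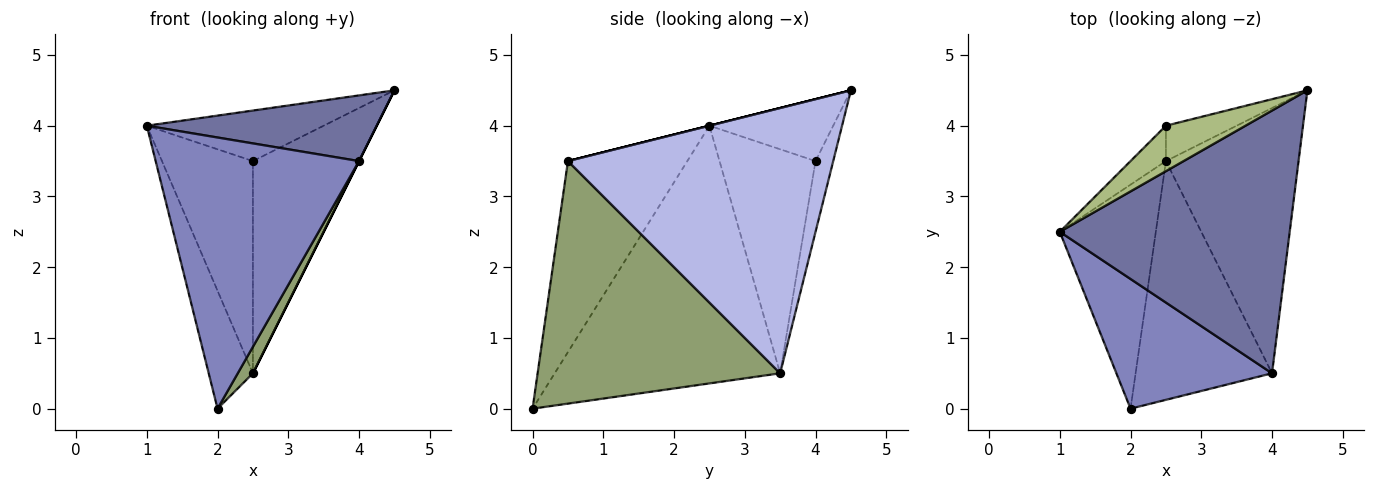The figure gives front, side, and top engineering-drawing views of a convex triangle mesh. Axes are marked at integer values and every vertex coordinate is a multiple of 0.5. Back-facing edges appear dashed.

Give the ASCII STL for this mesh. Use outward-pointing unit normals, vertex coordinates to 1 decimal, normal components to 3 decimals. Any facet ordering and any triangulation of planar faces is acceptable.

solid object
 facet normal 0.000 -0.243 0.970
  outer loop
   vertex 4.0 0.5 3.5
   vertex 4.5 4.5 4.5
   vertex 1.0 2.5 4.0
  endloop
 endfacet
 facet normal -0.468 -0.797 0.381
  outer loop
   vertex 4.0 0.5 3.5
   vertex 1.0 2.5 4.0
   vertex 2.0 0.0 0.0
  endloop
 endfacet
 facet normal -0.922 0.181 -0.343
  outer loop
   vertex 2.5 3.5 0.5
   vertex 2.0 0.0 0.0
   vertex 1.0 2.5 4.0
  endloop
 endfacet
 facet normal 0.894 0.000 -0.447
  outer loop
   vertex 2.5 3.5 0.5
   vertex 4.5 4.5 4.5
   vertex 4.0 0.5 3.5
  endloop
 endfacet
 facet normal 0.870 -0.054 -0.490
  outer loop
   vertex 2.5 3.5 0.5
   vertex 4.0 0.5 3.5
   vertex 2.0 0.0 0.0
  endloop
 endfacet
 facet normal -0.462 0.659 0.593
  outer loop
   vertex 2.5 4.0 3.5
   vertex 1.0 2.5 4.0
   vertex 4.5 4.5 4.5
  endloop
 endfacet
 facet normal -0.721 0.683 -0.114
  outer loop
   vertex 2.5 4.0 3.5
   vertex 2.5 3.5 0.5
   vertex 1.0 2.5 4.0
  endloop
 endfacet
 facet normal -0.162 0.973 -0.162
  outer loop
   vertex 2.5 4.0 3.5
   vertex 4.5 4.5 4.5
   vertex 2.5 3.5 0.5
  endloop
 endfacet
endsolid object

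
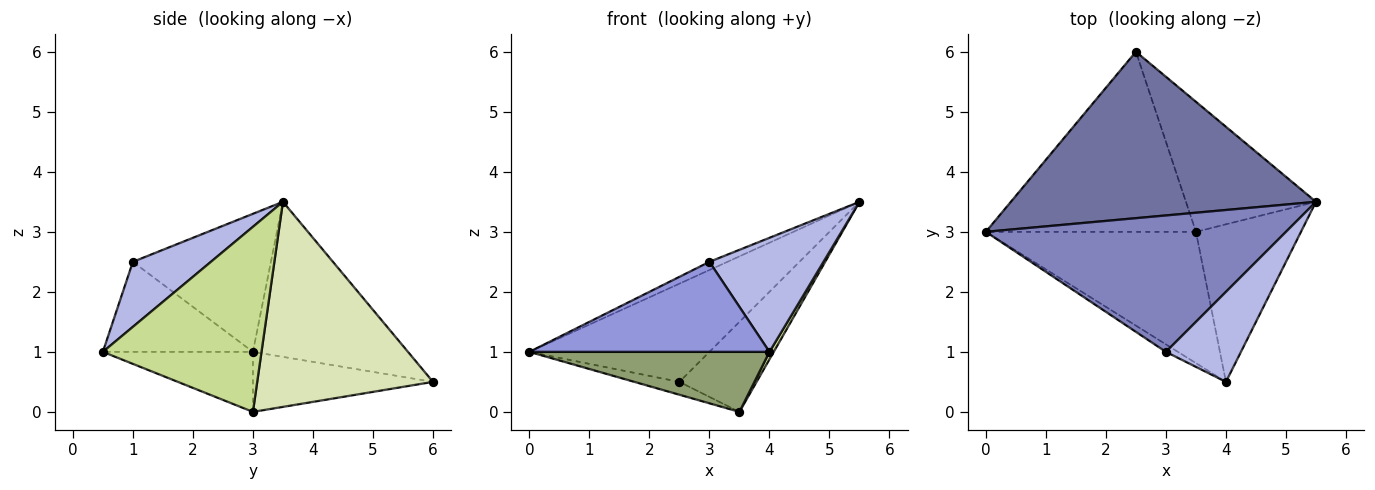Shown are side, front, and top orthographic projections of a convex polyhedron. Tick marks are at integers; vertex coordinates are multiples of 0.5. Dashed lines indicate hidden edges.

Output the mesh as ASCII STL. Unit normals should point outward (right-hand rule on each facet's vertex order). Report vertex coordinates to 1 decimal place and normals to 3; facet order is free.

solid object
 facet normal -0.401 0.466 0.789
  outer loop
   vertex 2.5 6.0 0.5
   vertex 0.0 3.0 1.0
   vertex 5.5 3.5 3.5
  endloop
 endfacet
 facet normal -0.417 0.054 0.907
  outer loop
   vertex 3.0 1.0 2.5
   vertex 5.5 3.5 3.5
   vertex 0.0 3.0 1.0
  endloop
 endfacet
 facet normal -0.529 -0.846 -0.070
  outer loop
   vertex 3.0 1.0 2.5
   vertex 0.0 3.0 1.0
   vertex 4.0 0.5 1.0
  endloop
 endfacet
 facet normal 0.473 -0.691 0.546
  outer loop
   vertex 3.0 1.0 2.5
   vertex 4.0 0.5 1.0
   vertex 5.5 3.5 3.5
  endloop
 endfacet
 facet normal -0.251 -0.402 -0.880
  outer loop
   vertex 3.5 3.0 0.0
   vertex 4.0 0.5 1.0
   vertex 0.0 3.0 1.0
  endloop
 endfacet
 facet normal -0.274 0.069 -0.959
  outer loop
   vertex 3.5 3.0 0.0
   vertex 0.0 3.0 1.0
   vertex 2.5 6.0 0.5
  endloop
 endfacet
 facet normal 0.869 -0.023 -0.493
  outer loop
   vertex 3.5 3.0 0.0
   vertex 5.5 3.5 3.5
   vertex 4.0 0.5 1.0
  endloop
 endfacet
 facet normal 0.792 0.348 -0.502
  outer loop
   vertex 3.5 3.0 0.0
   vertex 2.5 6.0 0.5
   vertex 5.5 3.5 3.5
  endloop
 endfacet
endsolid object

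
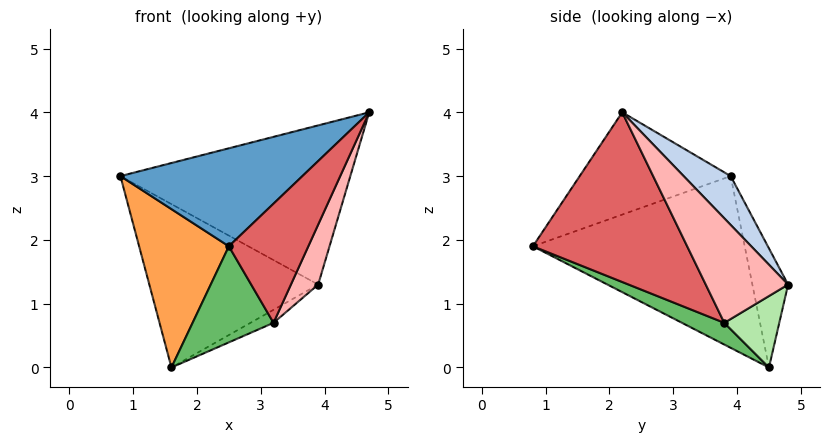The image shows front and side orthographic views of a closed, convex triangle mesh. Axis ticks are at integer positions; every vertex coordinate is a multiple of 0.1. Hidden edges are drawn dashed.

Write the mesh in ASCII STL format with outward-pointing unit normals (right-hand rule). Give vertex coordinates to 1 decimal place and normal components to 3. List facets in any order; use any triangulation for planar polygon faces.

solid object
 facet normal -0.412 -0.497 0.763
  outer loop
   vertex 2.5 0.8 1.9
   vertex 4.7 2.2 4.0
   vertex 0.8 3.9 3.0
  endloop
 endfacet
 facet normal 0.150 0.734 0.662
  outer loop
   vertex 3.9 4.8 1.3
   vertex 0.8 3.9 3.0
   vertex 4.7 2.2 4.0
  endloop
 endfacet
 facet normal -0.876 -0.371 -0.308
  outer loop
   vertex 1.6 4.5 0.0
   vertex 2.5 0.8 1.9
   vertex 0.8 3.9 3.0
  endloop
 endfacet
 facet normal -0.205 0.969 0.139
  outer loop
   vertex 1.6 4.5 0.0
   vertex 0.8 3.9 3.0
   vertex 3.9 4.8 1.3
  endloop
 endfacet
 facet normal 0.212 -0.405 -0.889
  outer loop
   vertex 3.2 3.8 0.7
   vertex 2.5 0.8 1.9
   vertex 1.6 4.5 0.0
  endloop
 endfacet
 facet normal 0.463 0.194 -0.865
  outer loop
   vertex 3.2 3.8 0.7
   vertex 1.6 4.5 0.0
   vertex 3.9 4.8 1.3
  endloop
 endfacet
 facet normal 0.754 -0.388 -0.531
  outer loop
   vertex 3.2 3.8 0.7
   vertex 4.7 2.2 4.0
   vertex 2.5 0.8 1.9
  endloop
 endfacet
 facet normal 0.820 -0.271 -0.504
  outer loop
   vertex 3.2 3.8 0.7
   vertex 3.9 4.8 1.3
   vertex 4.7 2.2 4.0
  endloop
 endfacet
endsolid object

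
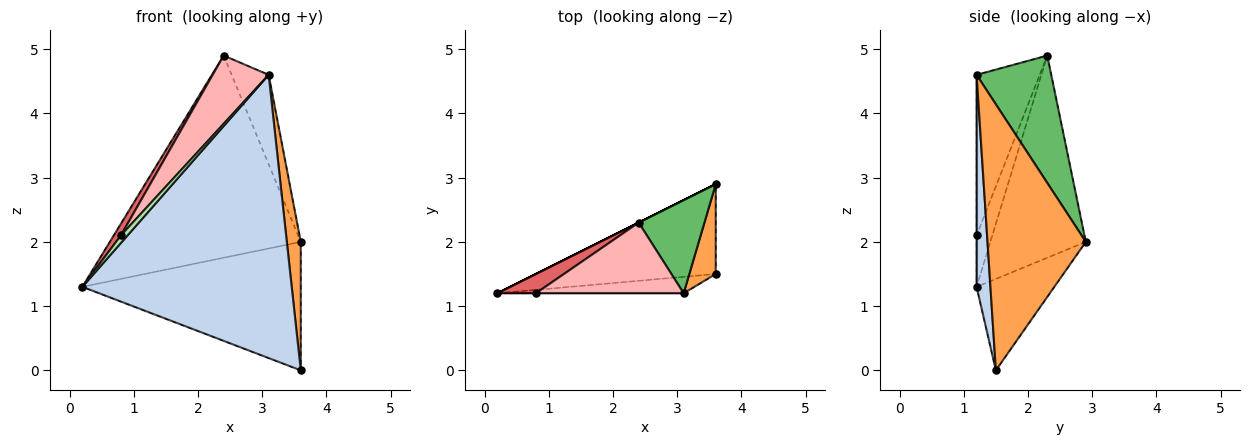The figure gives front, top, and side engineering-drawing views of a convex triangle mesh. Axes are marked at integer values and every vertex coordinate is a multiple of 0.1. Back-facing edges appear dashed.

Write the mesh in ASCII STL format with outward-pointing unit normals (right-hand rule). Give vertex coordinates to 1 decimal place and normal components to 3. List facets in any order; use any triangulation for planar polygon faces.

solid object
 facet normal -0.280 0.786 -0.551
  outer loop
   vertex 3.6 1.5 0.0
   vertex 0.2 1.2 1.3
   vertex 3.6 2.9 2.0
  endloop
 endfacet
 facet normal 0.066 -0.996 -0.058
  outer loop
   vertex 3.6 1.5 0.0
   vertex 3.1 1.2 4.6
   vertex 0.2 1.2 1.3
  endloop
 endfacet
 facet normal 0.985 -0.140 0.098
  outer loop
   vertex 3.6 1.5 0.0
   vertex 3.6 2.9 2.0
   vertex 3.1 1.2 4.6
  endloop
 endfacet
 facet normal -0.447 0.894 0.000
  outer loop
   vertex 2.4 2.3 4.9
   vertex 3.6 2.9 2.0
   vertex 0.2 1.2 1.3
  endloop
 endfacet
 facet normal 0.813 0.403 0.420
  outer loop
   vertex 2.4 2.3 4.9
   vertex 3.1 1.2 4.6
   vertex 3.6 2.9 2.0
  endloop
 endfacet
 facet normal 0.000 -1.000 0.000
  outer loop
   vertex 0.8 1.2 2.1
   vertex 0.2 1.2 1.3
   vertex 3.1 1.2 4.6
  endloop
 endfacet
 facet normal -0.752 -0.342 0.564
  outer loop
   vertex 0.8 1.2 2.1
   vertex 2.4 2.3 4.9
   vertex 0.2 1.2 1.3
  endloop
 endfacet
 facet normal -0.616 -0.547 0.567
  outer loop
   vertex 0.8 1.2 2.1
   vertex 3.1 1.2 4.6
   vertex 2.4 2.3 4.9
  endloop
 endfacet
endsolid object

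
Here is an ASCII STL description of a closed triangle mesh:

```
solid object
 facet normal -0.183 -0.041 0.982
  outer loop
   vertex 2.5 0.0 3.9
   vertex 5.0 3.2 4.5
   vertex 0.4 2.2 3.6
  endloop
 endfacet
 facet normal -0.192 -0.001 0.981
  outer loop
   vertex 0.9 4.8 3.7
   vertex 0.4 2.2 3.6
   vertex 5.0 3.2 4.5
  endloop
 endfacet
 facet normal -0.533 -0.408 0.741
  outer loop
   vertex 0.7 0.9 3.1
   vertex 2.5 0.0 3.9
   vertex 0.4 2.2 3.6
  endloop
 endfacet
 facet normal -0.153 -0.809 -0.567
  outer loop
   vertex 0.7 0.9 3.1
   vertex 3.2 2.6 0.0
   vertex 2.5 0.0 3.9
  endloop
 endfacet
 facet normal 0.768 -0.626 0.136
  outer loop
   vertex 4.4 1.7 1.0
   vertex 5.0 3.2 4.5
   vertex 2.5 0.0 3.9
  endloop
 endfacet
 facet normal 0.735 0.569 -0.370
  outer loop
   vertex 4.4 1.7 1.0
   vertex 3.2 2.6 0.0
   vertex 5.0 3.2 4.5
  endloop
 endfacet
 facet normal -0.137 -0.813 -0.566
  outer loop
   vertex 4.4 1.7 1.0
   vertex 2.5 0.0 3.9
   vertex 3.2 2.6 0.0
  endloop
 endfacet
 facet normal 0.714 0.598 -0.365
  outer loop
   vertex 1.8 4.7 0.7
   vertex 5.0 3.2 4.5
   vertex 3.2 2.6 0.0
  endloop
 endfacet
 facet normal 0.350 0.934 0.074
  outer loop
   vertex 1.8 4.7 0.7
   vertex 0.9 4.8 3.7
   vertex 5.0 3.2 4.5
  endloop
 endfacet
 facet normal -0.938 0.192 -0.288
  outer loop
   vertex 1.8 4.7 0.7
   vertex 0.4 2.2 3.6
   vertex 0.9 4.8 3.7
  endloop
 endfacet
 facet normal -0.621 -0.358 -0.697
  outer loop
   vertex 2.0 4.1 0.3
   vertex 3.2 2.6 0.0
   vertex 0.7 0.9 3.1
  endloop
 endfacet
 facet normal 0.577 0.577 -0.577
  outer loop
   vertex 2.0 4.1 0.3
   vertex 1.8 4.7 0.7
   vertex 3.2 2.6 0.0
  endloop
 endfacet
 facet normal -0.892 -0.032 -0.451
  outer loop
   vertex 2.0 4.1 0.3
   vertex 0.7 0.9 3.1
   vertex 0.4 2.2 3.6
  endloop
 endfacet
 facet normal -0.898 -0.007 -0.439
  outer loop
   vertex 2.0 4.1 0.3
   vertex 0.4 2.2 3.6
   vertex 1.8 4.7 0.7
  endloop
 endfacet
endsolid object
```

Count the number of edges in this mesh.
21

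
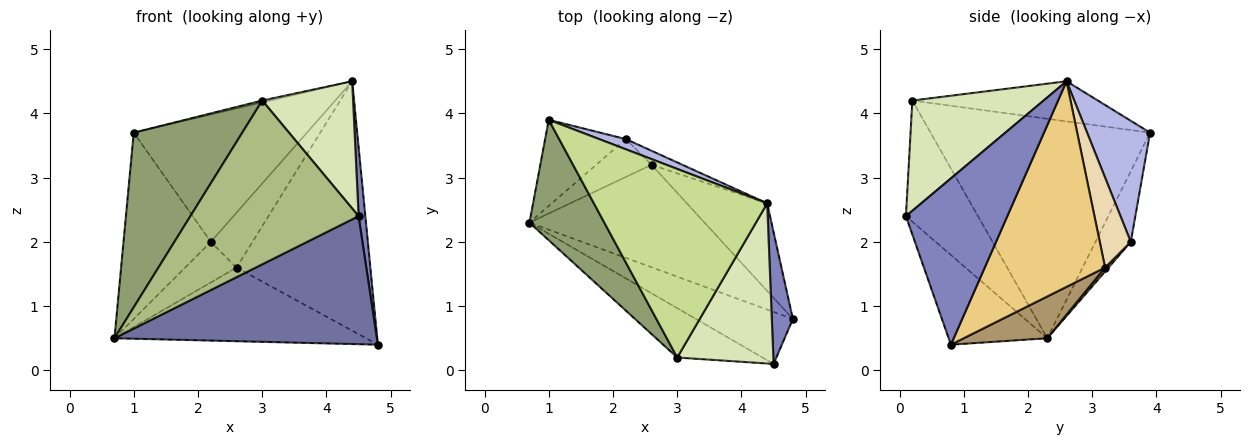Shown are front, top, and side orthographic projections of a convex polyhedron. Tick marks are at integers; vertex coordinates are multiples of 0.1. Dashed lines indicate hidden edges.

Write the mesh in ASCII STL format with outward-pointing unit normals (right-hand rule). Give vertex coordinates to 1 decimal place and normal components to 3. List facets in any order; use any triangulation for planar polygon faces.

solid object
 facet normal -0.329 -0.875 -0.356
  outer loop
   vertex 4.5 0.1 2.4
   vertex 0.7 2.3 0.5
   vertex 4.8 0.8 0.4
  endloop
 endfacet
 facet normal 0.990 -0.066 0.125
  outer loop
   vertex 4.4 2.6 4.5
   vertex 4.5 0.1 2.4
   vertex 4.8 0.8 0.4
  endloop
 endfacet
 facet normal -0.345 0.852 -0.394
  outer loop
   vertex 2.2 3.6 2.0
   vertex 0.7 2.3 0.5
   vertex 1.0 3.9 3.7
  endloop
 endfacet
 facet normal 0.341 0.937 0.075
  outer loop
   vertex 2.2 3.6 2.0
   vertex 1.0 3.9 3.7
   vertex 4.4 2.6 4.5
  endloop
 endfacet
 facet normal -0.857 -0.424 0.292
  outer loop
   vertex 3.0 0.2 4.2
   vertex 1.0 3.9 3.7
   vertex 0.7 2.3 0.5
  endloop
 endfacet
 facet normal -0.379 -0.886 -0.267
  outer loop
   vertex 3.0 0.2 4.2
   vertex 0.7 2.3 0.5
   vertex 4.5 0.1 2.4
  endloop
 endfacet
 facet normal -0.225 0.010 0.974
  outer loop
   vertex 3.0 0.2 4.2
   vertex 4.4 2.6 4.5
   vertex 1.0 3.9 3.7
  endloop
 endfacet
 facet normal 0.668 -0.463 0.583
  outer loop
   vertex 3.0 0.2 4.2
   vertex 4.5 0.1 2.4
   vertex 4.4 2.6 4.5
  endloop
 endfacet
 facet normal 0.190 0.573 -0.797
  outer loop
   vertex 2.6 3.2 1.6
   vertex 4.8 0.8 0.4
   vertex 0.7 2.3 0.5
  endloop
 endfacet
 facet normal 0.049 0.730 -0.682
  outer loop
   vertex 2.6 3.2 1.6
   vertex 0.7 2.3 0.5
   vertex 2.2 3.6 2.0
  endloop
 endfacet
 facet normal 0.647 0.719 -0.253
  outer loop
   vertex 2.6 3.2 1.6
   vertex 4.4 2.6 4.5
   vertex 4.8 0.8 0.4
  endloop
 endfacet
 facet normal 0.585 0.786 -0.201
  outer loop
   vertex 2.6 3.2 1.6
   vertex 2.2 3.6 2.0
   vertex 4.4 2.6 4.5
  endloop
 endfacet
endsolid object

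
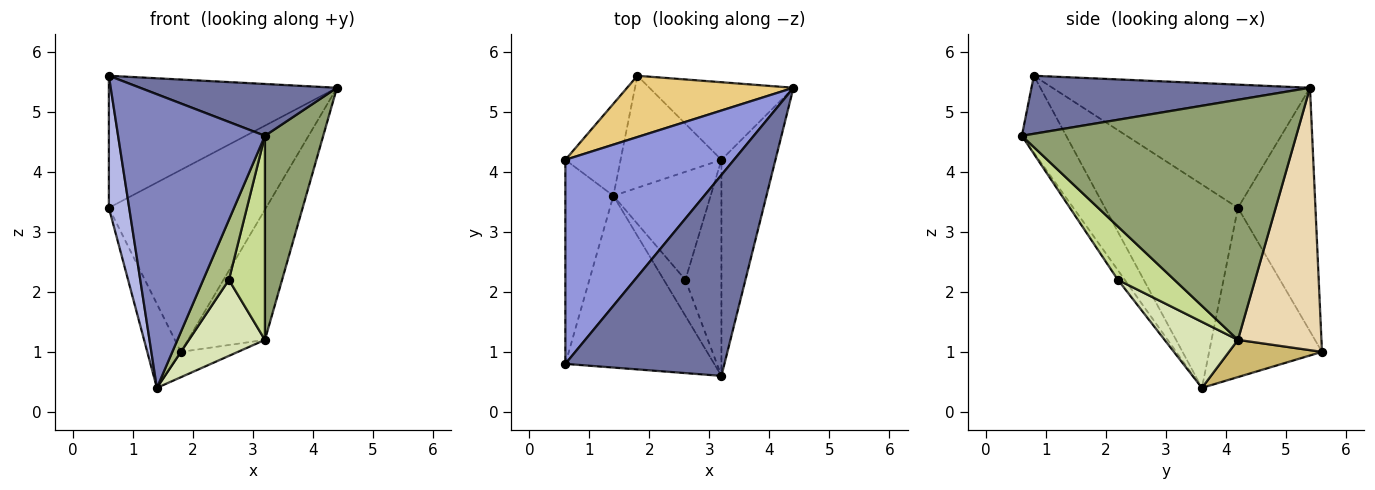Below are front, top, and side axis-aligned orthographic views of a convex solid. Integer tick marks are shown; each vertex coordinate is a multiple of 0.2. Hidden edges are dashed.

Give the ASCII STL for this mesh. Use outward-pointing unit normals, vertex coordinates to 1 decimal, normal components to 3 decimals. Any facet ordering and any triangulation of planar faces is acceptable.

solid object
 facet normal 0.333 -0.235 0.913
  outer loop
   vertex 3.2 0.6 4.6
   vertex 4.4 5.4 5.4
   vertex 0.6 0.8 5.6
  endloop
 endfacet
 facet normal -0.252 -0.835 -0.489
  outer loop
   vertex 1.4 3.6 0.4
   vertex 3.2 0.6 4.6
   vertex 0.6 0.8 5.6
  endloop
 endfacet
 facet normal -0.523 0.463 0.716
  outer loop
   vertex 0.6 4.2 3.4
   vertex 0.6 0.8 5.6
   vertex 4.4 5.4 5.4
  endloop
 endfacet
 facet normal -0.963 -0.147 -0.227
  outer loop
   vertex 0.6 4.2 3.4
   vertex 1.4 3.6 0.4
   vertex 0.6 0.8 5.6
  endloop
 endfacet
 facet normal 0.955 -0.203 -0.215
  outer loop
   vertex 3.2 4.2 1.2
   vertex 4.4 5.4 5.4
   vertex 3.2 0.6 4.6
  endloop
 endfacet
 facet normal -0.223 -0.836 -0.502
  outer loop
   vertex 2.6 2.2 2.2
   vertex 3.2 0.6 4.6
   vertex 1.4 3.6 0.4
  endloop
 endfacet
 facet normal 0.733 -0.467 -0.495
  outer loop
   vertex 2.6 2.2 2.2
   vertex 3.2 4.2 1.2
   vertex 3.2 0.6 4.6
  endloop
 endfacet
 facet normal 0.485 -0.503 -0.715
  outer loop
   vertex 2.6 2.2 2.2
   vertex 1.4 3.6 0.4
   vertex 3.2 4.2 1.2
  endloop
 endfacet
 facet normal -0.915 0.272 -0.298
  outer loop
   vertex 1.8 5.6 1.0
   vertex 1.4 3.6 0.4
   vertex 0.6 4.2 3.4
  endloop
 endfacet
 facet normal 0.339 0.208 -0.918
  outer loop
   vertex 1.8 5.6 1.0
   vertex 3.2 4.2 1.2
   vertex 1.4 3.6 0.4
  endloop
 endfacet
 facet normal -0.423 0.859 0.289
  outer loop
   vertex 1.8 5.6 1.0
   vertex 0.6 4.2 3.4
   vertex 4.4 5.4 5.4
  endloop
 endfacet
 facet normal 0.682 0.628 -0.374
  outer loop
   vertex 1.8 5.6 1.0
   vertex 4.4 5.4 5.4
   vertex 3.2 4.2 1.2
  endloop
 endfacet
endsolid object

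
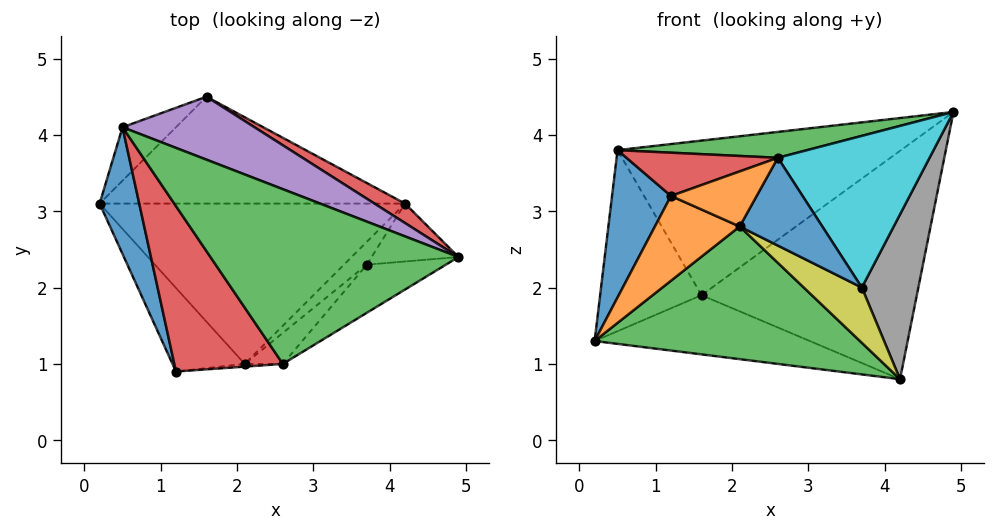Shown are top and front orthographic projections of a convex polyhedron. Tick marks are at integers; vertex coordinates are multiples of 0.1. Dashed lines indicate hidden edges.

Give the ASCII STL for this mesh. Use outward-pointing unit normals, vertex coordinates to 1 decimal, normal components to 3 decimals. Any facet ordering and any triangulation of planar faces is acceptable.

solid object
 facet normal -0.946 -0.247 0.212
  outer loop
   vertex 0.5 4.1 3.8
   vertex 0.2 3.1 1.3
   vertex 1.2 0.9 3.2
  endloop
 endfacet
 facet normal -0.227 -0.694 -0.684
  outer loop
   vertex 2.1 1.0 2.8
   vertex 1.2 0.9 3.2
   vertex 0.2 3.1 1.3
  endloop
 endfacet
 facet normal -0.096 -0.635 -0.767
  outer loop
   vertex 2.1 1.0 2.8
   vertex 0.2 3.1 1.3
   vertex 4.2 3.1 0.8
  endloop
 endfacet
 facet normal 0.497 0.865 0.074
  outer loop
   vertex 1.6 4.5 1.9
   vertex 4.9 2.4 4.3
   vertex 4.2 3.1 0.8
  endloop
 endfacet
 facet normal 0.300 0.883 0.360
  outer loop
   vertex 1.6 4.5 1.9
   vertex 0.5 4.1 3.8
   vertex 4.9 2.4 4.3
  endloop
 endfacet
 facet normal -0.109 0.481 -0.870
  outer loop
   vertex 1.6 4.5 1.9
   vertex 4.2 3.1 0.8
   vertex 0.2 3.1 1.3
  endloop
 endfacet
 facet normal -0.642 0.735 -0.217
  outer loop
   vertex 1.6 4.5 1.9
   vertex 0.2 3.1 1.3
   vertex 0.5 4.1 3.8
  endloop
 endfacet
 facet normal 0.581 -0.768 -0.270
  outer loop
   vertex 3.7 2.3 2.0
   vertex 4.2 3.1 0.8
   vertex 4.9 2.4 4.3
  endloop
 endfacet
 facet normal 0.488 -0.806 -0.334
  outer loop
   vertex 3.7 2.3 2.0
   vertex 2.1 1.0 2.8
   vertex 4.2 3.1 0.8
  endloop
 endfacet
 facet normal 0.550 -0.796 -0.253
  outer loop
   vertex 2.6 1.0 3.7
   vertex 3.7 2.3 2.0
   vertex 4.9 2.4 4.3
  endloop
 endfacet
 facet normal 0.514 -0.809 -0.286
  outer loop
   vertex 2.6 1.0 3.7
   vertex 2.1 1.0 2.8
   vertex 3.7 2.3 2.0
  endloop
 endfacet
 facet normal 0.089 -0.995 -0.049
  outer loop
   vertex 2.6 1.0 3.7
   vertex 1.2 0.9 3.2
   vertex 2.1 1.0 2.8
  endloop
 endfacet
 facet normal -0.167 -0.144 0.975
  outer loop
   vertex 2.6 1.0 3.7
   vertex 4.9 2.4 4.3
   vertex 0.5 4.1 3.8
  endloop
 endfacet
 facet normal -0.311 -0.240 0.919
  outer loop
   vertex 2.6 1.0 3.7
   vertex 0.5 4.1 3.8
   vertex 1.2 0.9 3.2
  endloop
 endfacet
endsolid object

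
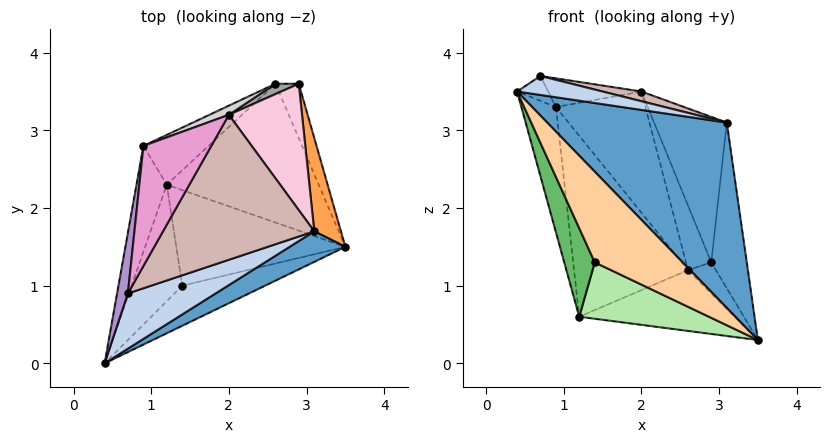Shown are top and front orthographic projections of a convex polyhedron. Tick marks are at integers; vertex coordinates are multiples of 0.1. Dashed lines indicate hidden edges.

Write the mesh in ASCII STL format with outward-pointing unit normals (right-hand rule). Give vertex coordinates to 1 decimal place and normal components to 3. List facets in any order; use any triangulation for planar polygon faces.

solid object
 facet normal 0.542 -0.829 0.137
  outer loop
   vertex 3.1 1.7 3.1
   vertex 0.4 0.0 3.5
   vertex 3.5 1.5 0.3
  endloop
 endfacet
 facet normal 0.326 -0.307 0.894
  outer loop
   vertex 3.1 1.7 3.1
   vertex 0.7 0.9 3.7
   vertex 0.4 0.0 3.5
  endloop
 endfacet
 facet normal 0.968 0.218 0.123
  outer loop
   vertex 3.1 1.7 3.1
   vertex 3.5 1.5 0.3
   vertex 2.9 3.6 1.3
  endloop
 endfacet
 facet normal 0.025 -0.914 -0.404
  outer loop
   vertex 1.4 1.0 1.3
   vertex 3.5 1.5 0.3
   vertex 0.4 0.0 3.5
  endloop
 endfacet
 facet normal -0.754 -0.398 -0.523
  outer loop
   vertex 1.4 1.0 1.3
   vertex 0.4 0.0 3.5
   vertex 1.2 2.3 0.6
  endloop
 endfacet
 facet normal -0.278 -0.488 -0.827
  outer loop
   vertex 1.4 1.0 1.3
   vertex 1.2 2.3 0.6
   vertex 3.5 1.5 0.3
  endloop
 endfacet
 facet normal 0.278 0.477 -0.834
  outer loop
   vertex 2.6 3.6 1.2
   vertex 2.9 3.6 1.3
   vertex 3.5 1.5 0.3
  endloop
 endfacet
 facet normal 0.020 0.401 -0.916
  outer loop
   vertex 2.6 3.6 1.2
   vertex 3.5 1.5 0.3
   vertex 1.2 2.3 0.6
  endloop
 endfacet
 facet normal -0.869 0.188 0.458
  outer loop
   vertex 0.9 2.8 3.3
   vertex 0.4 0.0 3.5
   vertex 0.7 0.9 3.7
  endloop
 endfacet
 facet normal -0.977 0.164 -0.139
  outer loop
   vertex 0.9 2.8 3.3
   vertex 1.2 2.3 0.6
   vertex 0.4 0.0 3.5
  endloop
 endfacet
 facet normal -0.616 0.760 -0.209
  outer loop
   vertex 0.9 2.8 3.3
   vertex 2.6 3.6 1.2
   vertex 1.2 2.3 0.6
  endloop
 endfacet
 facet normal 0.262 -0.064 0.963
  outer loop
   vertex 2.0 3.2 3.5
   vertex 0.7 0.9 3.7
   vertex 3.1 1.7 3.1
  endloop
 endfacet
 facet normal -0.253 0.225 0.941
  outer loop
   vertex 2.0 3.2 3.5
   vertex 0.9 2.8 3.3
   vertex 0.7 0.9 3.7
  endloop
 endfacet
 facet normal 0.785 0.467 0.406
  outer loop
   vertex 2.0 3.2 3.5
   vertex 3.1 1.7 3.1
   vertex 2.9 3.6 1.3
  endloop
 endfacet
 facet normal -0.053 0.986 0.158
  outer loop
   vertex 2.0 3.2 3.5
   vertex 2.9 3.6 1.3
   vertex 2.6 3.6 1.2
  endloop
 endfacet
 facet normal -0.352 0.933 0.070
  outer loop
   vertex 2.0 3.2 3.5
   vertex 2.6 3.6 1.2
   vertex 0.9 2.8 3.3
  endloop
 endfacet
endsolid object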